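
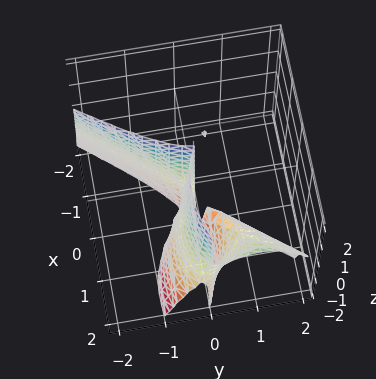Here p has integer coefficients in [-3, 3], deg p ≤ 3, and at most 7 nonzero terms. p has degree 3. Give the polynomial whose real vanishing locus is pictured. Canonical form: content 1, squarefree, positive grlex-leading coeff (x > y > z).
x^3 + 3*x*y^2 - 2*x*y*z - 3*y^3 - 2*x^2

deg p = 3.
Against the integer gridlines: it crosses the y-axis at the gridline y = 0; the x-axis gridline crossings are at x ∈ {0, 2}.
These observations pin down the coefficients.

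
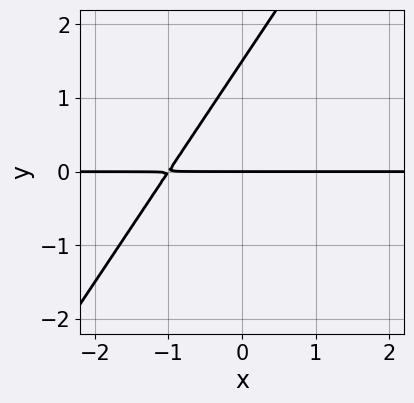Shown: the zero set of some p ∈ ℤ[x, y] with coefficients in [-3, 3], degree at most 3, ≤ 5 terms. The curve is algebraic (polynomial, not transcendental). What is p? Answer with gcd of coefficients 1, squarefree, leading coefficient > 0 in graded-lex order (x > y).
3*x*y - 2*y^2 + 3*y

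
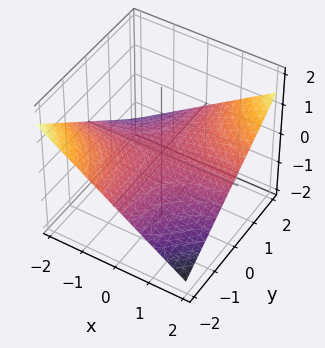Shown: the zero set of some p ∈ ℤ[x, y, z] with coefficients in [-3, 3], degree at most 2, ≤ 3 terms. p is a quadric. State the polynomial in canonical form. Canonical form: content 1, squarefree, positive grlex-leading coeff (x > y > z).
x*y - 3*z

(a) The degree is 2 — a saddle surface; a quadric.
(b) From the visible intercepts: it crosses the z-axis at the gridline z = 0; every point of the x-axis in the box is on the surface; the visible y-axis segment lies entirely on the surface.
(c) Matching integer coefficients to the picture gives p.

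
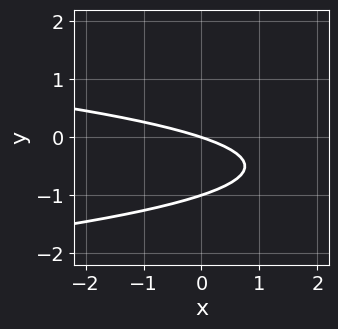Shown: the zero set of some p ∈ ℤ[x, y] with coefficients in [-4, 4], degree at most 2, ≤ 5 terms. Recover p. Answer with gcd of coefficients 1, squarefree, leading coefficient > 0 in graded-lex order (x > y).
(a) deg p = 2. The shape is more complex than any degree-1 curve.
(b) From the axis intercepts and sections: among the integer gridlines, it crosses the y-axis at y ∈ {-1, 0}; it crosses the x-axis at the gridline x = 0.
(c) Together with the visible shape, these determine p as stated.

3*y^2 + x + 3*y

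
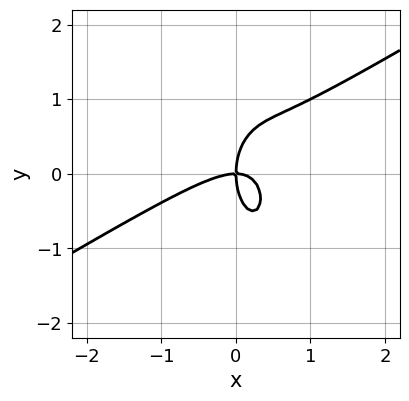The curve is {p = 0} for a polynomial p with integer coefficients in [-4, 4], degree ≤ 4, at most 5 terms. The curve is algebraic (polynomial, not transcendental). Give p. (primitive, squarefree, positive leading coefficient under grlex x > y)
2*x^3 - 3*x^2*y - y^3 + 2*x*y

Degree: no degree-2 curve has this shape, so deg p = 3.
From the axis intercepts and sections: it meets the y-axis at y = 0 (among the integer gridlines); one x-axis crossing is at x = 0.
Assembling these constraints gives the stated polynomial.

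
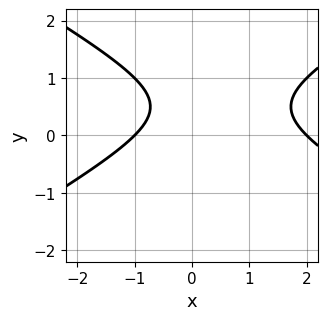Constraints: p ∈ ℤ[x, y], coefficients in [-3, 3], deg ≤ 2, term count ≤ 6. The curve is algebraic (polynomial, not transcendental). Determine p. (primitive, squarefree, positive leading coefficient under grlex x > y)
x^2 - 3*y^2 - x + 3*y - 2

1. The degree is 2 — the shape is more complex than any degree-1 curve.
2. From the axis intercepts and sections: no y-intercept at any integer in the box; among the integer gridlines, it crosses the x-axis at x ∈ {-1, 2}.
3. The integer polynomial consistent with all of this is the stated p.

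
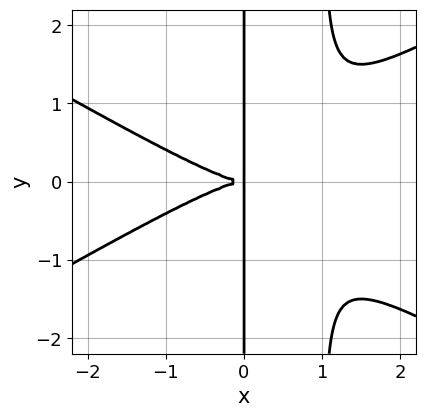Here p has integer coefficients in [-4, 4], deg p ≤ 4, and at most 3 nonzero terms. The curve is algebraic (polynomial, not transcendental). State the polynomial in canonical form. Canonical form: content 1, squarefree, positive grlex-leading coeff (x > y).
x^4 - 3*x^2*y^2 + 3*x*y^2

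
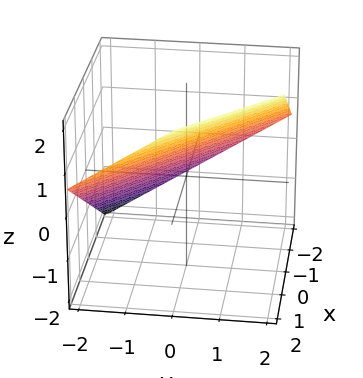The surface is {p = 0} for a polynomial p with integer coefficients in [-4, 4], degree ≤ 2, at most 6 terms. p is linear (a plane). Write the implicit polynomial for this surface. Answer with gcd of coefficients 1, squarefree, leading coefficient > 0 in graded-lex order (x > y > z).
deg p = 1. Every cross-section is a straight line — this is a plane.
Against the integer gridlines: one x-axis crossing is at x = -1; it meets the y-axis at y = -1 (among the integer gridlines).
Solving for integer coefficients yields p as stated.

2*x + 2*y - 3*z + 2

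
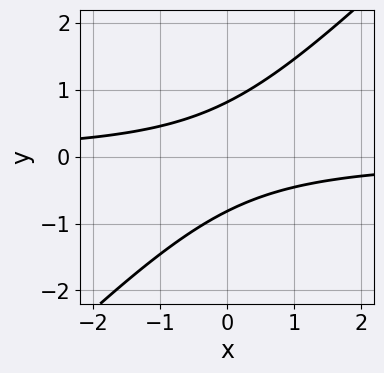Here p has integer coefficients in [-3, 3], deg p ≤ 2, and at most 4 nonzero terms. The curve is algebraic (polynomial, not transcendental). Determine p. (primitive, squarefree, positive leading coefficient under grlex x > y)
3*x*y - 3*y^2 + 2

Degree: no degree-1 curve has this shape, so deg p = 2.
Checking where it meets the axes: the curve avoids every integer x-axis point in the box.
Solving for integer coefficients yields p as stated.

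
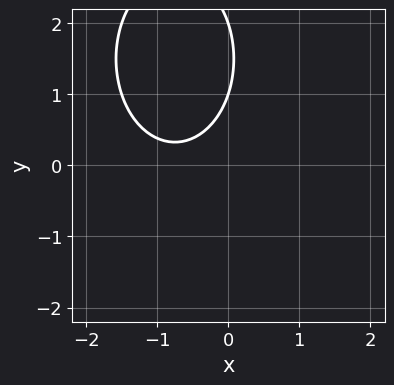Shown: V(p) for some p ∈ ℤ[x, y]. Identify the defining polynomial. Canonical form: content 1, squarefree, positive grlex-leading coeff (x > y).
1. Degree: the shape is more complex than any degree-1 curve, so deg p = 2.
2. Observable constraints: among the integer gridlines, it crosses the y-axis at y ∈ {1, 2}; it misses every integer gridline on the x-axis.
3. Fitting integer coefficients to these (and the overall shape) gives p.

2*x^2 + y^2 + 3*x - 3*y + 2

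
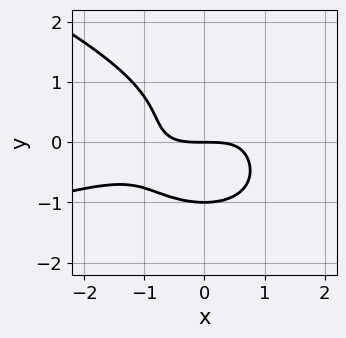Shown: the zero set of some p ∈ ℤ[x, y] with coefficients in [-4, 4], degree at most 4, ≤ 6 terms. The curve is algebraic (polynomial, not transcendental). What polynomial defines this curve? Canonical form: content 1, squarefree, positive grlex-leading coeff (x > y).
3*y^4 + x^3 - 3*x^2*y + 3*y

(a) The degree is 4 — no degree-3 curve has this shape.
(b) Reading off the gridlines: among the integer gridlines, it crosses the y-axis at y ∈ {-1, 0}; it crosses the x-axis at the gridline x = 0.
(c) Matching integer coefficients to the picture gives p.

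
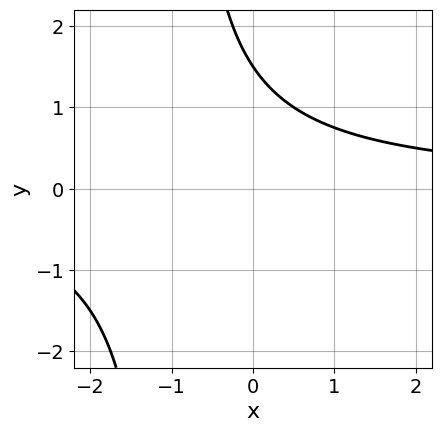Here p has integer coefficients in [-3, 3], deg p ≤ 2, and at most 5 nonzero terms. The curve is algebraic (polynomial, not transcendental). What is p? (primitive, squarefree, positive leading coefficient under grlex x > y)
2*x*y + 2*y - 3

1. deg p = 2. A generic line meets the curve in up to 2 points.
2. Checking where it meets the axes: the curve avoids every integer x-axis point in the box.
3. Together with the visible shape, these determine p as stated.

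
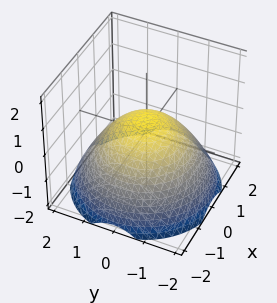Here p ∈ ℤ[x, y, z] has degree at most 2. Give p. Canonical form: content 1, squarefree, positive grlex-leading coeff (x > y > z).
x^2 + y^2 + 2*z - 1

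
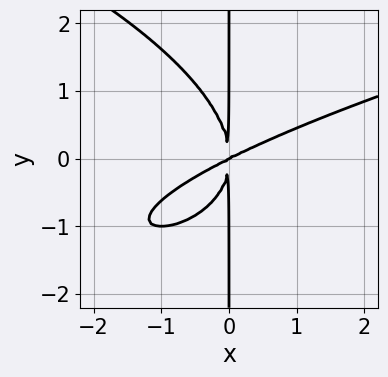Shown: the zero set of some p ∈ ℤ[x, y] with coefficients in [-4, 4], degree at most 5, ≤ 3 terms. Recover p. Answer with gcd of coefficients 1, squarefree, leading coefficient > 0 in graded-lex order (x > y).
x*y^3 - x^3 + 2*x^2*y

First, degree: no degree-3 curve has this shape, so deg p = 4.
Next, observable constraints: it meets the x-axis at x = 0 (among the integer gridlines); the visible y-axis segment lies entirely on the curve.
Finally, putting this together gives p.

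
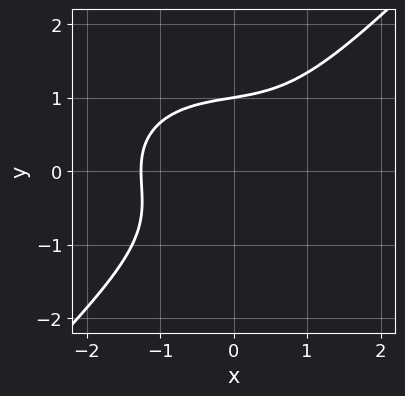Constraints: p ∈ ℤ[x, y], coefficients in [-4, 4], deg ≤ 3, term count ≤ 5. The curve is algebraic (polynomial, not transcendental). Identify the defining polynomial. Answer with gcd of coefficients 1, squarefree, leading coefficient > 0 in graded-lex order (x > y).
x^3 + x*y^2 - 2*y^3 + 2

First, the degree is 3 — no degree-2 curve has this shape.
Then, from the axis intercepts and sections: it crosses the y-axis at the gridline y = 1.
Finally, together with the visible shape, these determine p as stated.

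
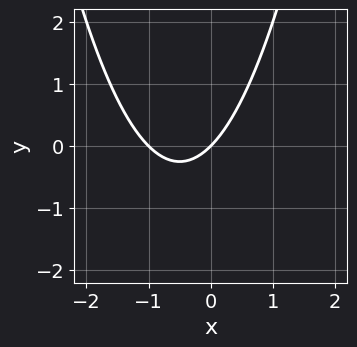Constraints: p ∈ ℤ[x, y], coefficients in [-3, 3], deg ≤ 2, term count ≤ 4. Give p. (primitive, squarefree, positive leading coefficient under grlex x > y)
First, degree: a generic line meets the curve in up to 2 points, so deg p = 2.
Next, against the integer gridlines: among the integer gridlines, it crosses the x-axis at x ∈ {-1, 0}; one y-axis crossing is at y = 0.
Finally, matching integer coefficients to the picture gives p.

x^2 + x - y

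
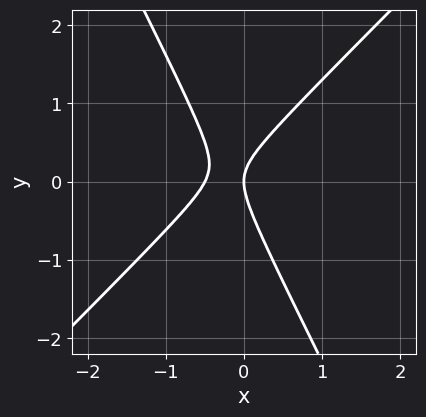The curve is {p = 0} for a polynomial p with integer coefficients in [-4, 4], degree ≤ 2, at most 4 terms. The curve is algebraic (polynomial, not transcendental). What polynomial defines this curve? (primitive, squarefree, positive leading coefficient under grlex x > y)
(a) Degree: no degree-1 curve has this shape, so deg p = 2.
(b) From the axis intercepts and sections: it meets the x-axis at x = 0 (among the integer gridlines); it meets the y-axis at y = 0 (among the integer gridlines).
(c) Putting this together gives p.

2*x^2 - x*y - y^2 + x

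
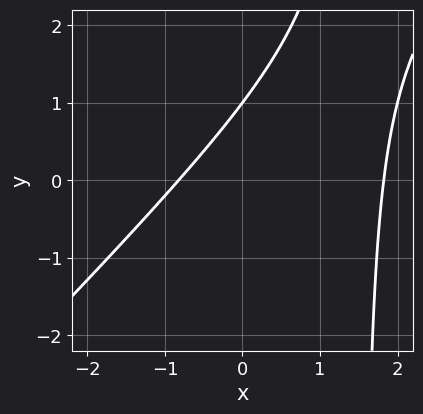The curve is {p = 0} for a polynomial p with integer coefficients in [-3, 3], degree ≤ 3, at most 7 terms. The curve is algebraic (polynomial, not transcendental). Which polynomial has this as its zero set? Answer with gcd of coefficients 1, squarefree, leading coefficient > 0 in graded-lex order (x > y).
1. Degree: the shape is more complex than any degree-1 curve, so deg p = 2.
2. From the axis intercepts and sections: one y-axis crossing is at y = 1.
3. Matching integer coefficients to the picture gives p.

2*x^2 - 2*x*y - 2*x + 3*y - 3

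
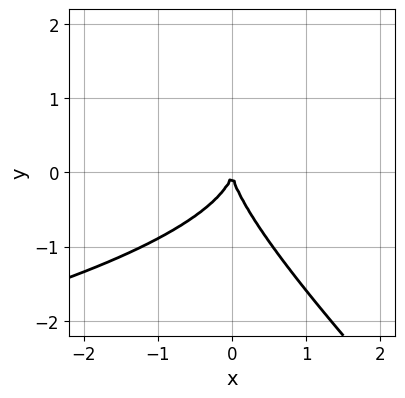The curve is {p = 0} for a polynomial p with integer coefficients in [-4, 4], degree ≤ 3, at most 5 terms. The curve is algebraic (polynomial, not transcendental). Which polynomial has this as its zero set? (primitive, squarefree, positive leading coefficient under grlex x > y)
2*x*y^2 + 2*y^3 + 3*x^2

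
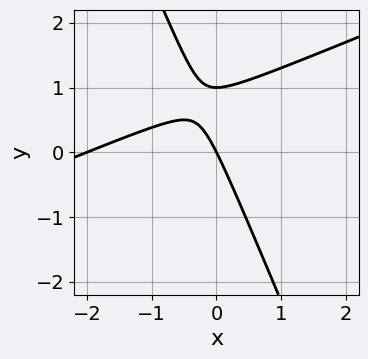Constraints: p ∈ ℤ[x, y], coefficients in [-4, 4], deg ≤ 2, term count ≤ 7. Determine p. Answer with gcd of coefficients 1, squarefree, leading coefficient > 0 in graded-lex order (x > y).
The degree is 2 — the shape is more complex than any degree-1 curve.
From the axis intercepts and sections: the y-axis gridline crossings are at y ∈ {0, 1}; among the integer gridlines, it crosses the x-axis at x ∈ {-2, 0}.
The integer polynomial consistent with all of this is the stated p.

x^2 - 2*x*y - y^2 + 2*x + y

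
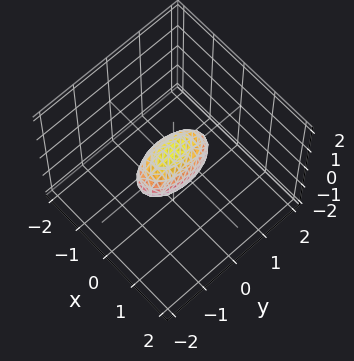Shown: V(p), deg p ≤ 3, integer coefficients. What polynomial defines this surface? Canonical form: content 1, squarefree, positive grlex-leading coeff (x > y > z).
Degree: bounded and convex; a quadric, so deg p = 2.
Symmetries: it's symmetric under x → −x, forcing even powers of x; mirror symmetry y ↦ −y ⇒ only even powers of y; the z ↦ −z reflection is a symmetry, so z appears only in even powers.
From the visible intercepts: among the integer gridlines, it crosses the y-axis at y ∈ {-1, 1}.
Assembling these constraints gives the stated polynomial.

3*x^2 + y^2 + 2*z^2 - 1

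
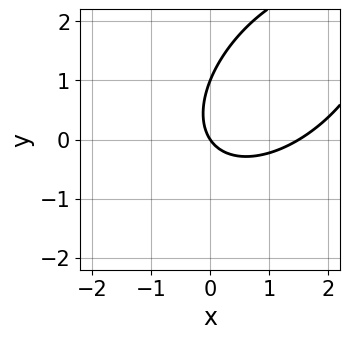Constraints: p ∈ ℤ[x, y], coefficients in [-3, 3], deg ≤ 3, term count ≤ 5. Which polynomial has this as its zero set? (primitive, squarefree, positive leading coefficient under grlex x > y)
(a) Degree: the shape is more complex than any degree-1 curve, so deg p = 2.
(b) Reading off the gridlines: the y-axis gridline crossings are at y ∈ {0, 1}; one x-axis crossing is at x = 0.
(c) These observations pin down the coefficients.

2*x^2 - 2*x*y + 2*y^2 - 3*x - 2*y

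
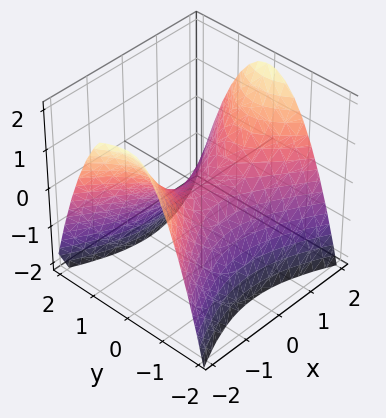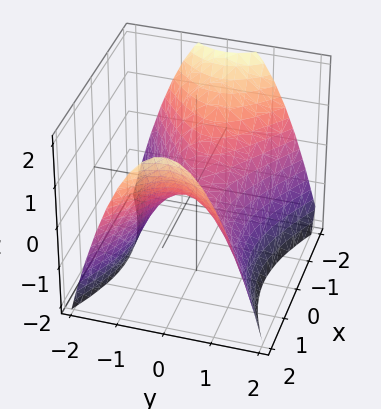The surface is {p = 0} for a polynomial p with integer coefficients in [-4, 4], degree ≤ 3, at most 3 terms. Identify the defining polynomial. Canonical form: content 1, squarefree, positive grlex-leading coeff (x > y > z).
x^2 - 2*y^2 - 2*z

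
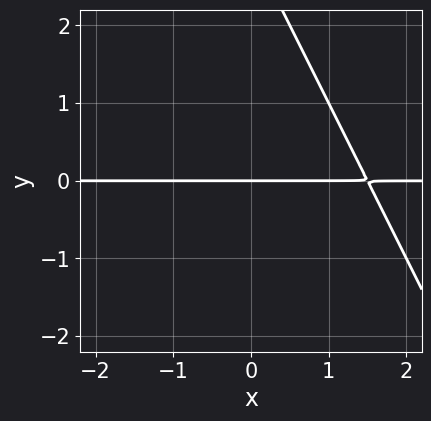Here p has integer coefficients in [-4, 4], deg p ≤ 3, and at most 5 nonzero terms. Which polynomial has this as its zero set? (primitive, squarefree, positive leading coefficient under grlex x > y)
2*x*y + y^2 - 3*y

deg p = 2. The shape is more complex than any degree-1 curve.
From the visible intercepts: one y-axis crossing is at y = 0; the visible x-axis segment lies entirely on the curve.
Putting this together gives p.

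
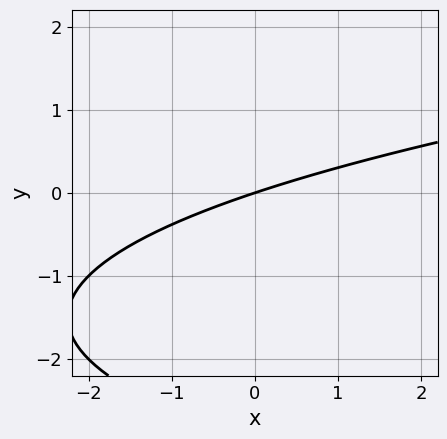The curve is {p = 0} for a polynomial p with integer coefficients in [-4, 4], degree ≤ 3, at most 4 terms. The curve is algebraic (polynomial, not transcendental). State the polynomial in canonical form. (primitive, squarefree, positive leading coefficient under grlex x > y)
First, deg p = 2. A generic line meets the curve in up to 2 points.
Next, against the integer gridlines: one x-axis crossing is at x = 0; one y-axis crossing is at y = 0.
Finally, matching integer coefficients to the picture gives p.

y^2 - x + 3*y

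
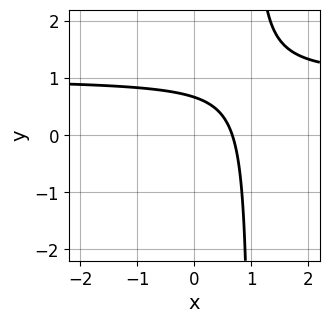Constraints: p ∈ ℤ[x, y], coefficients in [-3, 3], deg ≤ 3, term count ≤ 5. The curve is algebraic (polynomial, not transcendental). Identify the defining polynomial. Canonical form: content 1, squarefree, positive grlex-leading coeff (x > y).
3*x*y - 3*x - 3*y + 2

First, deg p = 2.
Finally, the integer polynomial consistent with all of this is the stated p.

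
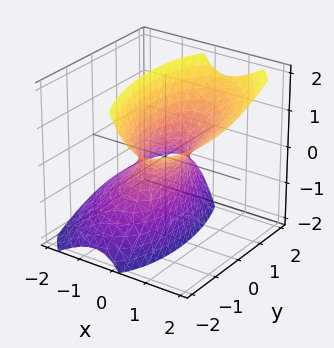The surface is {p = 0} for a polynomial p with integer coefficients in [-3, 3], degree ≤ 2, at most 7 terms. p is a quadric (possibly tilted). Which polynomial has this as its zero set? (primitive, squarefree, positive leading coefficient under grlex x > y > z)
3*x^2 + x*y - 3*x*z + y^2 - z^2 - 1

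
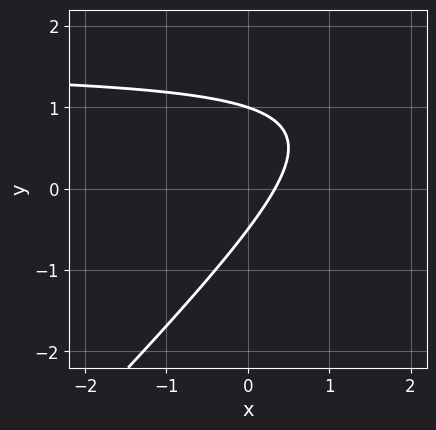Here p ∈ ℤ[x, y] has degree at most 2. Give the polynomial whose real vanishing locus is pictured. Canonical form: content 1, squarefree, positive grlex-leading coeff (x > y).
First, the degree is 2 — a generic line meets the curve in up to 2 points.
Then, from the axis intercepts and sections: it crosses the y-axis at the gridline y = 1.
Finally, the integer polynomial consistent with all of this is the stated p.

2*x*y - 2*y^2 - 3*x + y + 1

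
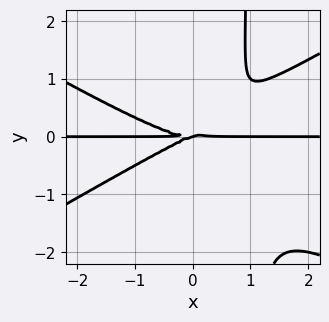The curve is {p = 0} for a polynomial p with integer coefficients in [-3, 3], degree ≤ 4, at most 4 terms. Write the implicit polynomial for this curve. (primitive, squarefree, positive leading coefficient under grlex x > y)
1. Degree: no degree-3 curve has this shape, so deg p = 4.
2. From the visible intercepts: the visible x-axis segment lies entirely on the curve; it crosses the y-axis at the gridline y = 0.
3. These observations pin down the coefficients.

x^3*y - 3*x*y^3 - x*y^2 + 3*y^3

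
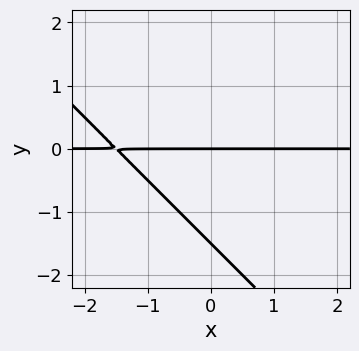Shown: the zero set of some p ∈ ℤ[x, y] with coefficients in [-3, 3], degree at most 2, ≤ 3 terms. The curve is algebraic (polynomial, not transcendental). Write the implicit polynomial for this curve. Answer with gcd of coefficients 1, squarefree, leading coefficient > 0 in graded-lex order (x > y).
2*x*y + 2*y^2 + 3*y

1. Degree: the shape is more complex than any degree-1 curve, so deg p = 2.
2. Reading off the gridlines: every point of the x-axis in the box is on the curve; it crosses the y-axis at the gridline y = 0.
3. Fitting integer coefficients to these (and the overall shape) gives p.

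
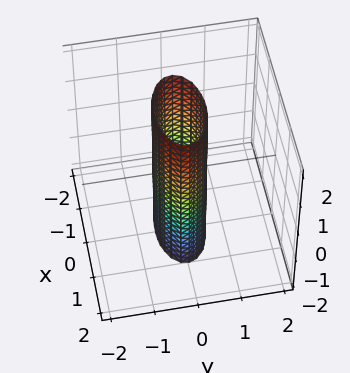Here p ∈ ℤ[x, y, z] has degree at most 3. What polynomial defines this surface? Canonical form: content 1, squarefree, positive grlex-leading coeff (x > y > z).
The degree is 2 — constant cross-section along one axis; a quadric.
Symmetries: it's symmetric under y → −y, forcing even powers of y; the z ↦ −z reflection is a symmetry, so z appears only in even powers; it's symmetric under x → −x, forcing even powers of x.
Against the integer gridlines: the x-axis gridline crossings are at x ∈ {-1, 1}; no z-intercept at any integer in the box.
Solving for integer coefficients yields p as stated.

x^2 + 3*y^2 - 1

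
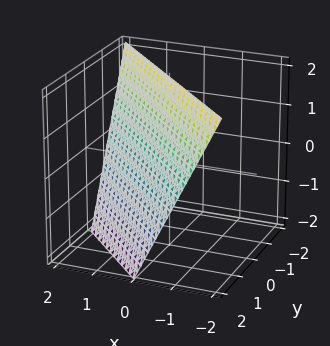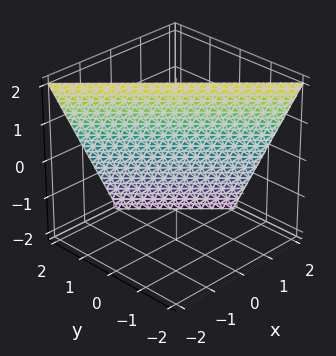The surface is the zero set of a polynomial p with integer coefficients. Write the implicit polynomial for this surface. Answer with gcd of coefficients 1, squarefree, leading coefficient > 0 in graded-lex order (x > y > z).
deg p = 1. The surface is flat (a plane).
Against the integer gridlines: one z-axis crossing is at z = 2; one x-axis crossing is at x = 1.
Putting this together gives p. Check: (0, 1, 0) on the y-axis lies on the surface, and p(0, 1, 0) = 0. ✓

2*x + 2*y + z - 2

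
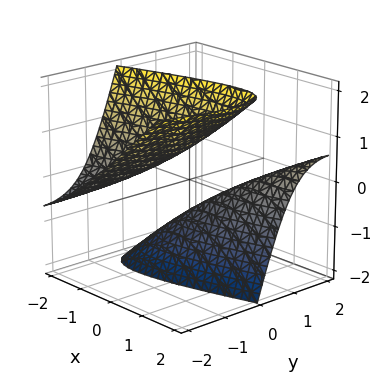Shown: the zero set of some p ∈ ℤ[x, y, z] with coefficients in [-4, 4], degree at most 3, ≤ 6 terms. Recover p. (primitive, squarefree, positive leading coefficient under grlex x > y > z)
x^2 - 3*x*y + y^2 + 3*y*z - z^2 + 1

1. There are 2 components. Treating them together as one polynomial.
2. The degree is 2 — a generic line meets the surface in up to 2 points.
3. From the visible intercepts: it misses every integer gridline on the x-axis; among the integer gridlines, it crosses the z-axis at z ∈ {-1, 1}.
4. Solving for integer coefficients yields p as stated.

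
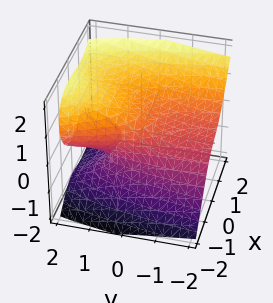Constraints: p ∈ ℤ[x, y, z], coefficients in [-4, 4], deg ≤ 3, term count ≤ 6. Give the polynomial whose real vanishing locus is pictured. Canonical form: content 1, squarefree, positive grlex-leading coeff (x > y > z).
1. Degree: no degree-2 surface has this shape, so deg p = 3.
2. Against the integer gridlines: it misses every integer gridline on the y-axis.
3. Fitting integer coefficients to these (and the overall shape) gives p.

2*x^3 - 2*z^3 - x*y + 3*y*z + 1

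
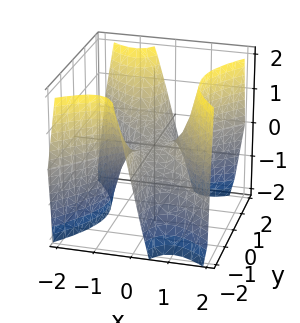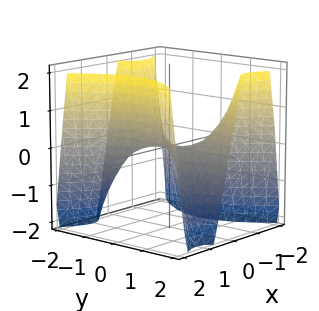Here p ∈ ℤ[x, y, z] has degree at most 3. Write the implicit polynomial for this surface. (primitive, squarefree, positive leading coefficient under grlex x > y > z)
x^3 - x*y^2 - z

First, the degree is 3 — no degree-2 surface has this shape.
Next, observable constraints: every point of the y-axis in the box is on the surface; one x-axis crossing is at x = 0; one z-axis crossing is at z = 0.
Finally, matching integer coefficients to the picture gives p.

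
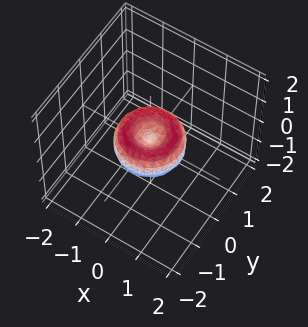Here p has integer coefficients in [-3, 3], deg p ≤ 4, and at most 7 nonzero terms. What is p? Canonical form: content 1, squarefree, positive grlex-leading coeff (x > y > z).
x^4 + 2*x^2*y^2 + y^4 - x^2 - y^2 + z^2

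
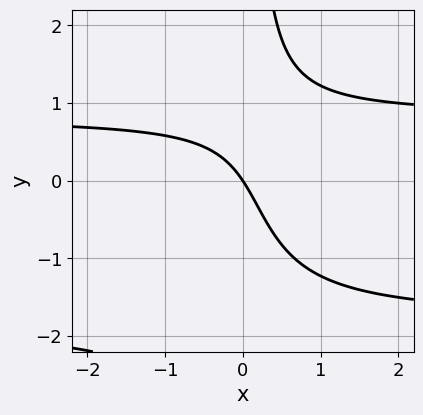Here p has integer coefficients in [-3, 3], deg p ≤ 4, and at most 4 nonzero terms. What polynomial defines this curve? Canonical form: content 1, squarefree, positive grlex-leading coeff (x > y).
2*x*y^2 + 2*x*y - 3*x - 2*y

First, the degree is 3 — no degree-2 curve has this shape.
Then, from the visible intercepts: one y-axis crossing is at y = 0; it crosses the x-axis at the gridline x = 0.
Finally, putting this together gives p.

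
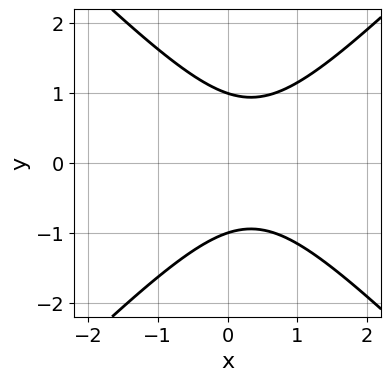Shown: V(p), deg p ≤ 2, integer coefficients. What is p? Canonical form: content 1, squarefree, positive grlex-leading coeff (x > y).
The degree is 2 — no degree-1 curve has this shape.
Symmetries: mirror symmetry y ↦ −y ⇒ only even powers of y.
Observable constraints: the y-axis gridline crossings are at y ∈ {-1, 1}; no x-intercept at any integer in the box.
These observations pin down the coefficients.

3*x^2 - 3*y^2 - 2*x + 3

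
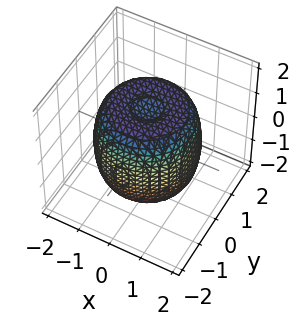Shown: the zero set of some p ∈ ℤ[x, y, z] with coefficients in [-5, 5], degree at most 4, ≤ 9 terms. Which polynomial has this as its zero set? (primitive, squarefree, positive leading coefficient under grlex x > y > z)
2*x^4 + 4*x^2*y^2 + 2*y^4 - 3*x^2 - 3*y^2 + 2*z^2 - 3

1. deg p = 4.
2. By symmetry, the surface is invariant under rotation about z: p = q(x² + y², z).
3. From the axis intercepts and sections: a circular section at z = -1 has radius between 1 and 2.
4. Matching integer coefficients to the picture gives p.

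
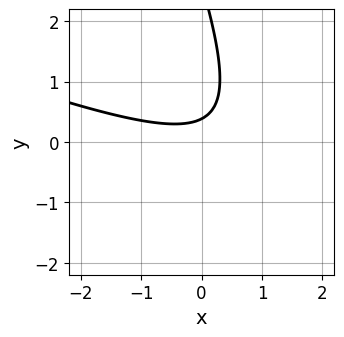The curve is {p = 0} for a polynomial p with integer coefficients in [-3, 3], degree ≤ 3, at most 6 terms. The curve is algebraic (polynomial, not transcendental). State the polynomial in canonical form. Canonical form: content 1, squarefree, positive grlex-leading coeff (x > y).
The degree is 2 — the shape is more complex than any degree-1 curve.
Reading off the gridlines: the curve avoids every integer x-axis point in the box.
Together with the visible shape, these determine p as stated.

x^2 + 3*x*y + y^2 - 3*y + 1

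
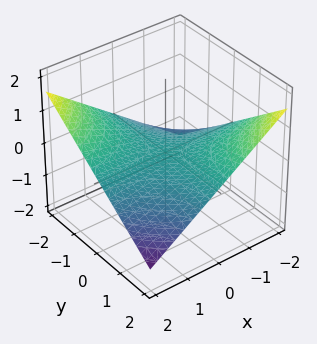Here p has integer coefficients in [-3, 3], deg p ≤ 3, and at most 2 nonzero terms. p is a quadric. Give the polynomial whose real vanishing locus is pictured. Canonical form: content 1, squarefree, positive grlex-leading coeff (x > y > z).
1. Degree: a saddle surface; a quadric, so deg p = 2.
2. From the axis intercepts and sections: every point of the x-axis in the box is on the surface; every point of the y-axis in the box is on the surface.
3. Solving for integer coefficients yields p as stated.

x*y + 3*z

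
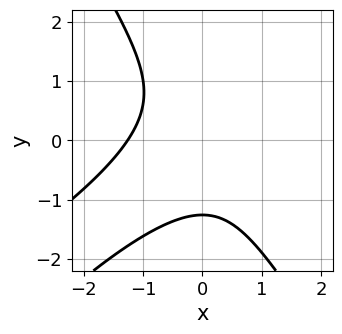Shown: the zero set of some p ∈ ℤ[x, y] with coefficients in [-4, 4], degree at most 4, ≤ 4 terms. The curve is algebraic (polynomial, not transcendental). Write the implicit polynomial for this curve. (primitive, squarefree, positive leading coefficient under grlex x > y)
x^3 - 2*x^2*y + y^3 + 2

(a) deg p = 3. No degree-2 curve has this shape.
(b) Solving for integer coefficients yields p as stated.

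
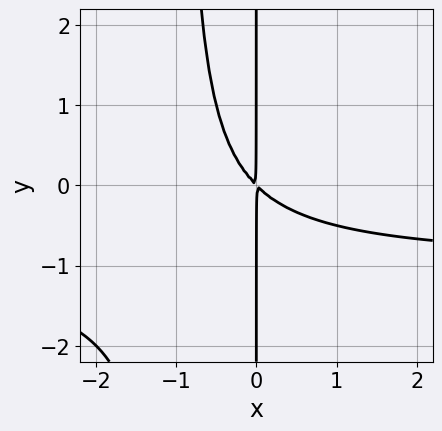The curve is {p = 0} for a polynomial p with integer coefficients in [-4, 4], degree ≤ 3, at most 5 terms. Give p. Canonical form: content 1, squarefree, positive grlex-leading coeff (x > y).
First, the degree is 3 — a generic line meets the curve in up to 3 points.
Next, from the axis intercepts and sections: the visible y-axis segment lies entirely on the curve.
Finally, solving for integer coefficients yields p as stated.

x^2*y + x^2 + x*y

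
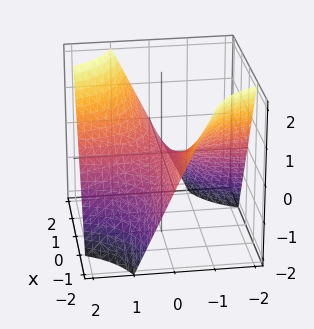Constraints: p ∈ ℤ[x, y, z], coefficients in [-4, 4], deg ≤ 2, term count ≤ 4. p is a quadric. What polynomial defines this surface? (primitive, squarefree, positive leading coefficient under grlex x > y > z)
x*y - z

(a) Degree: a saddle surface; a quadric, so deg p = 2.
(b) Checking where it meets the axes: every point of the x-axis in the box is on the surface; it meets the z-axis at z = 0 (among the integer gridlines); every point of the y-axis in the box is on the surface.
(c) Matching integer coefficients to the picture gives p.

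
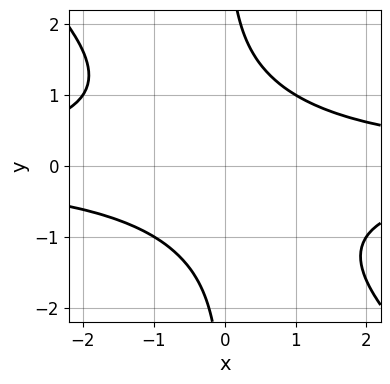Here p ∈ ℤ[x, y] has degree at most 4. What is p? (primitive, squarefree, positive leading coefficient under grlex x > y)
x^2*y^2 + x*y^3 - 2

(a) deg p = 4. No degree-3 curve has this shape.
(b) Observable constraints: it misses every integer gridline on the x-axis; no y-intercept at any integer in the box.
(c) Fitting integer coefficients to these (and the overall shape) gives p.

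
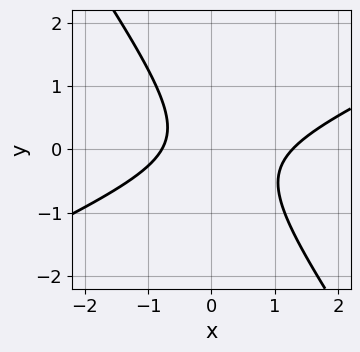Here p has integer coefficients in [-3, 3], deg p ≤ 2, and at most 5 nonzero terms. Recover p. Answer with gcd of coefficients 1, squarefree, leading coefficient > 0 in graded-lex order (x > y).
(a) Degree: the shape is more complex than any degree-1 curve, so deg p = 2.
(b) Against the integer gridlines: it misses every integer gridline on the y-axis.
(c) Assembling these constraints gives the stated polynomial.

2*x^2 - 3*x*y - 3*y^2 - x - 2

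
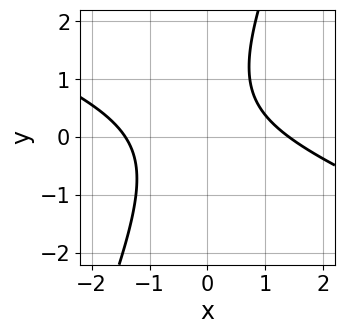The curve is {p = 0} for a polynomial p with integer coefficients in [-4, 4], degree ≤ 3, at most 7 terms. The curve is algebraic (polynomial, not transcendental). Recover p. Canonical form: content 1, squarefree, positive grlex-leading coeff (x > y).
(a) deg p = 2. No degree-1 curve has this shape.
(b) From the axis intercepts and sections: the curve avoids every integer y-axis point in the box.
(c) Together with the visible shape, these determine p as stated.

x^2 + 2*x*y - y^2 + y - 2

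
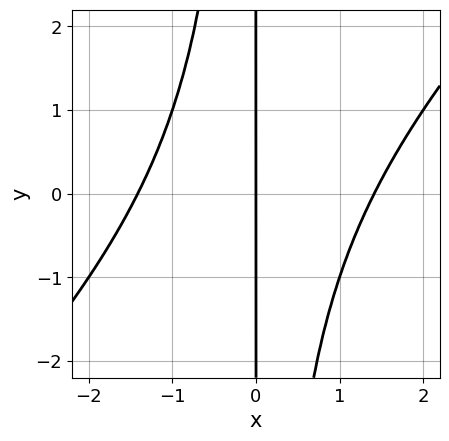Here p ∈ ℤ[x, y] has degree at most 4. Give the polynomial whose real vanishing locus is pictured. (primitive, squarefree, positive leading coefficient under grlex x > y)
x^3 - x^2*y - 2*x

1. The degree is 3 — no degree-2 curve has this shape.
2. Reading off the gridlines: one x-axis crossing is at x = 0; every point of the y-axis in the box is on the curve.
3. These observations pin down the coefficients.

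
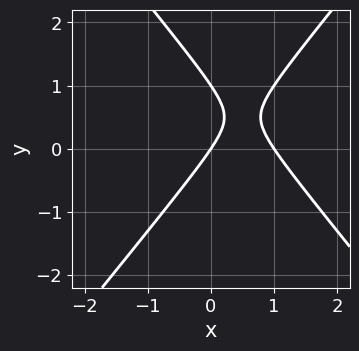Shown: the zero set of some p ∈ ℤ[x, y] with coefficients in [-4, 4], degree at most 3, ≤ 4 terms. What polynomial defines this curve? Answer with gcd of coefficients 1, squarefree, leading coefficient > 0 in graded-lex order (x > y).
deg p = 2. The shape is more complex than any degree-1 curve.
Checking where it meets the axes: among the integer gridlines, it crosses the y-axis at y ∈ {0, 1}; among the integer gridlines, it crosses the x-axis at x ∈ {0, 1}.
Solving for integer coefficients yields p as stated.

3*x^2 - 2*y^2 - 3*x + 2*y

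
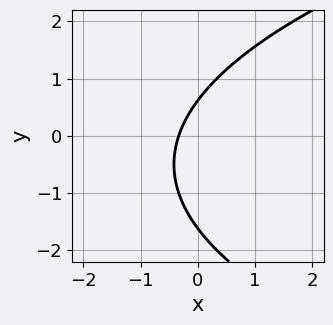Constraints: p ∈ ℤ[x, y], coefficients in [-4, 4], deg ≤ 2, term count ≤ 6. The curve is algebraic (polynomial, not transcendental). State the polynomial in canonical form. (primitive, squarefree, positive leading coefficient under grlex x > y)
1. deg p = 2. No degree-1 curve has this shape.
2. Solving for integer coefficients yields p as stated.

y^2 - 3*x + y - 1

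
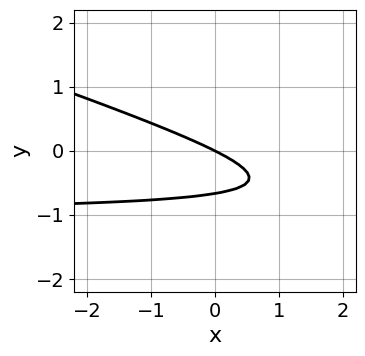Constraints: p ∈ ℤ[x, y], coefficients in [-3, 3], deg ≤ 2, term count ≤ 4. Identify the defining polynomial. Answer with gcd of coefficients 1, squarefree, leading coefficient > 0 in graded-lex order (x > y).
x*y + 3*y^2 + x + 2*y

Degree: the shape is more complex than any degree-1 curve, so deg p = 2.
From the axis intercepts and sections: it meets the y-axis at y = 0 (among the integer gridlines); one x-axis crossing is at x = 0.
Fitting integer coefficients to these (and the overall shape) gives p.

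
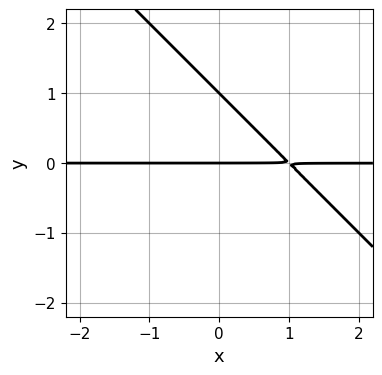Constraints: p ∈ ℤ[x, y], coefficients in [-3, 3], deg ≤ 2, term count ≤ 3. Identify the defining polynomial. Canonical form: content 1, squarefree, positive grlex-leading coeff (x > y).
1. deg p = 2.
2. Reading off the gridlines: every point of the x-axis in the box is on the curve; the y-axis gridline crossings are at y ∈ {0, 1}.
3. The integer polynomial consistent with all of this is the stated p.

x*y + y^2 - y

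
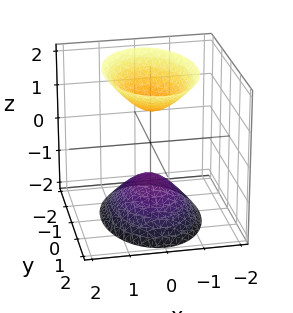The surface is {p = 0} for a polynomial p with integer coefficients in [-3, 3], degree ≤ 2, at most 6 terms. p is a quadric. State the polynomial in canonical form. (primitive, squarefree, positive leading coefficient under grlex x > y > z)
2*x^2 + y^2 - z^2 + 1

The picture has 2 separate pieces.
The degree is 2 — two sheets facing apart; a quadric.
Symmetries: the x ↦ −x reflection is a symmetry, so x appears only in even powers; mirror symmetry z ↦ −z ⇒ only even powers of z; the y ↦ −y reflection is a symmetry, so y appears only in even powers.
Reading off the gridlines: no y-intercept at any integer in the box; among the integer gridlines, it crosses the z-axis at z ∈ {-1, 1}; the surface avoids every integer x-axis point in the box.
Fitting integer coefficients to these (and the overall shape) gives p.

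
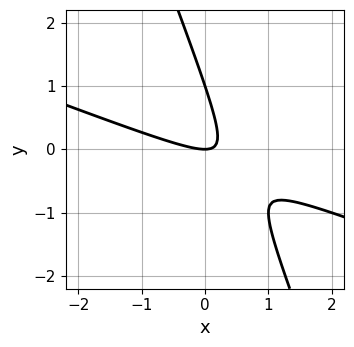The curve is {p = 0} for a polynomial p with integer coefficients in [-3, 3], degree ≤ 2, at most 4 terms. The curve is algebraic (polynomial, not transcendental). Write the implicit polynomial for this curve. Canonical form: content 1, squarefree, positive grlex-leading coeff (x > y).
x^2 + 3*x*y + y^2 - y

First, the degree is 2 — a generic line meets the curve in up to 2 points.
Next, from the visible intercepts: among the integer gridlines, it crosses the y-axis at y ∈ {0, 1}; it meets the x-axis at x = 0 (among the integer gridlines).
Finally, solving for integer coefficients yields p as stated.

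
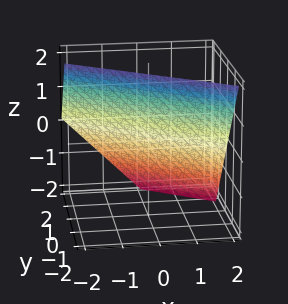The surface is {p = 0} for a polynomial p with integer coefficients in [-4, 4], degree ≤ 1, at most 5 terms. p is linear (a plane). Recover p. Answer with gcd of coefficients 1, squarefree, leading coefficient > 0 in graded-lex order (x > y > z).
2*x + 3*y + 2*z - 2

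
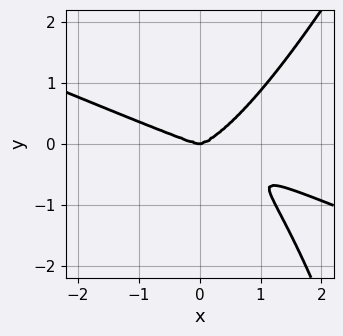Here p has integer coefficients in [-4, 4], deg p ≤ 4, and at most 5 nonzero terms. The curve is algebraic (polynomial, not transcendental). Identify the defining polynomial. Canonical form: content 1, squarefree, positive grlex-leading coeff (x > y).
x^4 + 2*x^3*y - x^2*y^2 - 3*y^3

1. deg p = 4.
2. Checking where it meets the axes: one x-axis crossing is at x = 0; one y-axis crossing is at y = 0.
3. Matching integer coefficients to the picture gives p.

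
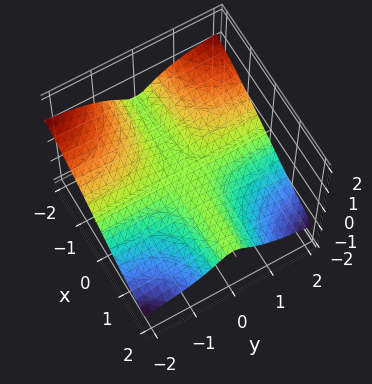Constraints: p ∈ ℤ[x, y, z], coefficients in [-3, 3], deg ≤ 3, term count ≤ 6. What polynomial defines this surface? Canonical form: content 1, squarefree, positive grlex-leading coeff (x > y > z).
2*x*y^2 + 3*y^2*z + 3*z^3 + 2*z

Degree: no degree-2 surface has this shape, so deg p = 3.
Checking where it meets the axes: the visible x-axis segment lies entirely on the surface; it meets the z-axis at z = 0 (among the integer gridlines); the visible y-axis segment lies entirely on the surface.
Matching integer coefficients to the picture gives p.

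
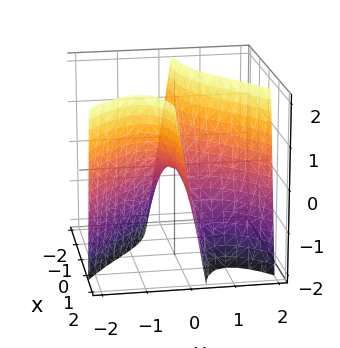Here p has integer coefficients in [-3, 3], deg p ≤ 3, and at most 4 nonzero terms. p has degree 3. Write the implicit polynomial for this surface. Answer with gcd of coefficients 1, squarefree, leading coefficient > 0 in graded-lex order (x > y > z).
First, deg p = 3. The shape is more complex than any degree-2 surface.
Then, reading off the gridlines: it meets the y-axis at y = 0 (among the integer gridlines); it meets the z-axis at z = 0 (among the integer gridlines); every point of the x-axis in the box is on the surface.
Finally, fitting integer coefficients to these (and the overall shape) gives p.

y^3 - 3*x*y - z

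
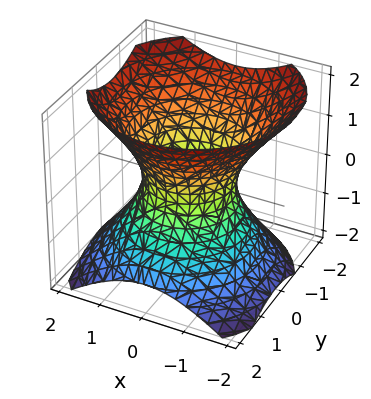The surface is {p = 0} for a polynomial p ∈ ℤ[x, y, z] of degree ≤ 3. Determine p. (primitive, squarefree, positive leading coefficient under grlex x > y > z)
3*x^2 + 3*y^2 + y*z - 3*z^2 - 3

First, the degree is 2 — a generic line meets the surface in up to 2 points.
Next, checking where it meets the axes: it misses every integer gridline on the z-axis; the y-axis gridline crossings are at y ∈ {-1, 1}; the x-axis gridline crossings are at x ∈ {-1, 1}.
Finally, matching integer coefficients to the picture gives p.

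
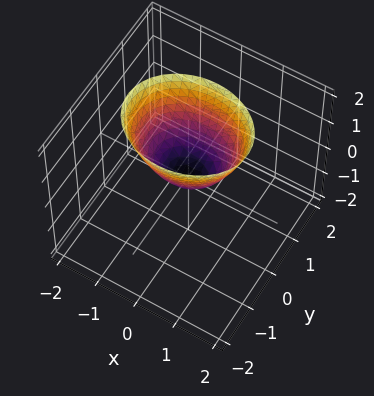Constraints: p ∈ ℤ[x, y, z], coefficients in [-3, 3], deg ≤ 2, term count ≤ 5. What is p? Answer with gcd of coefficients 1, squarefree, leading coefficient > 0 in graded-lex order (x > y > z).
2*x^2 + 3*y^2 - 2*z

1. Degree: a single bowl opening along one axis; a quadric, so deg p = 2.
2. Symmetries: it's symmetric under x → −x, forcing even powers of x; mirror symmetry y ↦ −y ⇒ only even powers of y.
3. Checking where it meets the axes: it meets the z-axis at z = 0 (among the integer gridlines); it crosses the y-axis at the gridline y = 0; it crosses the x-axis at the gridline x = 0.
4. These observations pin down the coefficients.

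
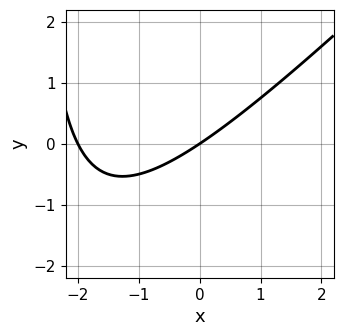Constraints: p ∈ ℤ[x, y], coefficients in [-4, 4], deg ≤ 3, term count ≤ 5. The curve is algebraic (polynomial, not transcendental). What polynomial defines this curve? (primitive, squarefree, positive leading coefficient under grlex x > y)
1. deg p = 2. No degree-1 curve has this shape.
2. Observable constraints: it meets the y-axis at y = 0 (among the integer gridlines); the x-axis gridline crossings are at x ∈ {-2, 0}.
3. Matching integer coefficients to the picture gives p.

x^2 - x*y + 2*x - 3*y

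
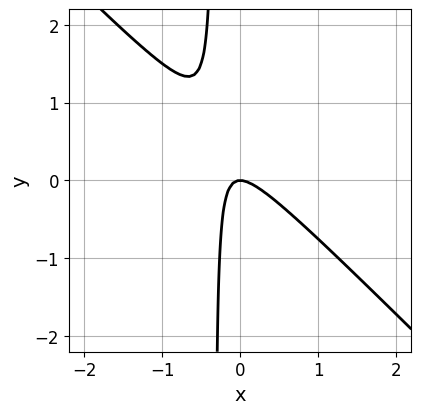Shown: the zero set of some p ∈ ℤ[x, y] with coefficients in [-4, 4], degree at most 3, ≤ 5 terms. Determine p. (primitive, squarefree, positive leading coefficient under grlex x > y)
3*x^2 + 3*x*y + y

First, degree: no degree-1 curve has this shape, so deg p = 2.
Then, against the integer gridlines: it meets the x-axis at x = 0 (among the integer gridlines); it meets the y-axis at y = 0 (among the integer gridlines).
Finally, matching integer coefficients to the picture gives p.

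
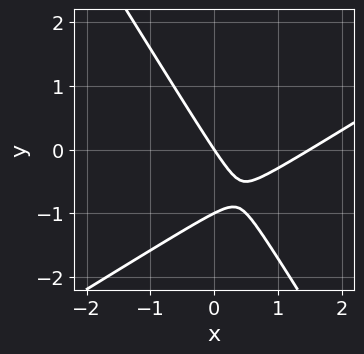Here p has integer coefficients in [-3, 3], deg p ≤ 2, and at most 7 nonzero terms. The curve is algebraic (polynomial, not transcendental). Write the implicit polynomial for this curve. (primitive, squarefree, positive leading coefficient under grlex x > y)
2*x^2 - 2*x*y - 2*y^2 - 3*x - 2*y

(a) The degree is 2 — no degree-1 curve has this shape.
(b) From the axis intercepts and sections: the y-axis gridline crossings are at y ∈ {-1, 0}; it meets the x-axis at x = 0 (among the integer gridlines).
(c) Solving for integer coefficients yields p as stated.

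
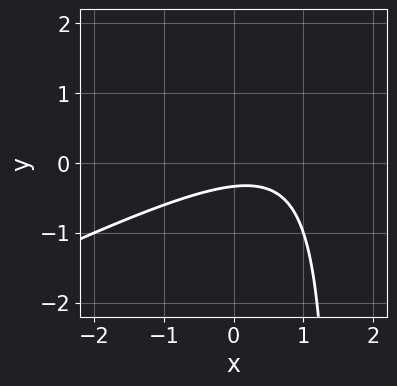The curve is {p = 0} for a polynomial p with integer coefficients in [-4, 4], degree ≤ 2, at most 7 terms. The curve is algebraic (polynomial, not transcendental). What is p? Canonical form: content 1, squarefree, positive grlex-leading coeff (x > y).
First, the degree is 2 — the shape is more complex than any degree-1 curve.
Then, checking where it meets the axes: no x-intercept at any integer in the box.
Finally, these observations pin down the coefficients.

x^2 - 2*x*y - x + 3*y + 1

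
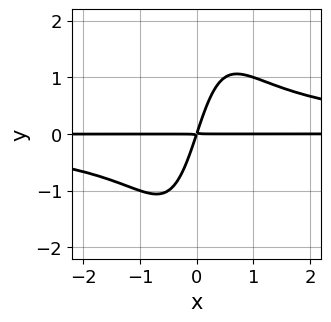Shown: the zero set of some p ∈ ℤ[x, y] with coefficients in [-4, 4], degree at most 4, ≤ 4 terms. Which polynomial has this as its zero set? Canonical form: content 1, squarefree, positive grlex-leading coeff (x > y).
First, degree: no degree-3 curve has this shape, so deg p = 4.
Then, from the axis intercepts and sections: the visible x-axis segment lies entirely on the curve.
Finally, fitting integer coefficients to these (and the overall shape) gives p.

2*x^2*y^2 - 3*x*y + y^2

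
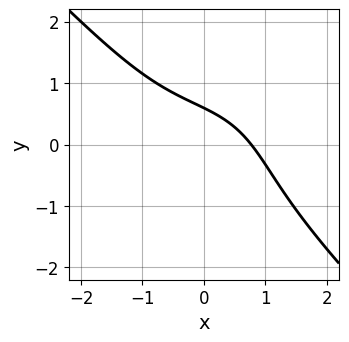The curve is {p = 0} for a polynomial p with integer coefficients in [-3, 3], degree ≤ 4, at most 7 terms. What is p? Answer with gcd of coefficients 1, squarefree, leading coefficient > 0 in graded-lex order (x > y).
x^3 + y^3 + 2*x + 3*y - 2

(a) Degree: the shape is more complex than any degree-2 curve, so deg p = 3.
(b) Putting this together gives p.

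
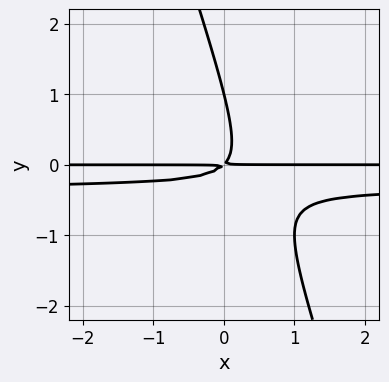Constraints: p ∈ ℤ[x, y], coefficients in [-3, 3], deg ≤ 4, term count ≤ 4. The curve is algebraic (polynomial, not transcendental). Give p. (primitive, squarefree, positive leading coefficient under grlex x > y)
1. deg p = 3.
2. Reading off the gridlines: it meets the y-axis at y = 1 (among the integer gridlines); every point of the x-axis in the box is on the curve.
3. Fitting integer coefficients to these (and the overall shape) gives p.

3*x*y^2 + y^3 + x*y - y^2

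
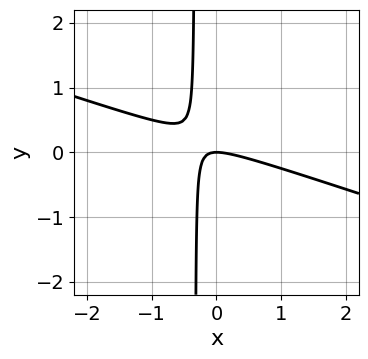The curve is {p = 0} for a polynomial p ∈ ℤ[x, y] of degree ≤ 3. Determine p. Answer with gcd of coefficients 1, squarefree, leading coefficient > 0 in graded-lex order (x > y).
x^2 + 3*x*y + y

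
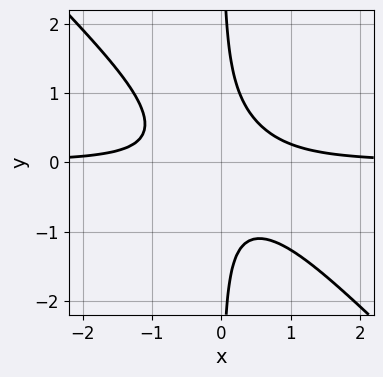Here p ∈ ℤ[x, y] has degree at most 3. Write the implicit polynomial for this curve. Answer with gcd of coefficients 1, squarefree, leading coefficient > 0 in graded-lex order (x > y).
3*x^2*y + 3*x*y^2 - 1

First, the degree is 3 — a generic line meets the curve in up to 3 points.
Next, checking where it meets the axes: it misses every integer gridline on the x-axis; no y-intercept at any integer in the box.
Finally, putting this together gives p.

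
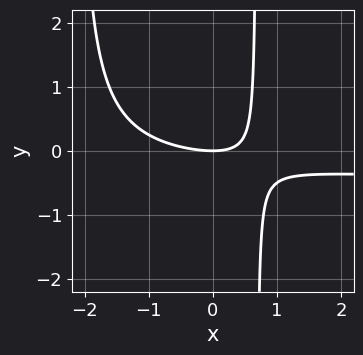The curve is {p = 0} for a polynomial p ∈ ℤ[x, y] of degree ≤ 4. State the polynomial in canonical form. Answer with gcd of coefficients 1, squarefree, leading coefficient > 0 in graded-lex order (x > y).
First, degree: the shape is more complex than any degree-2 curve, so deg p = 3.
Next, reading off the gridlines: it crosses the y-axis at the gridline y = 0; it crosses the x-axis at the gridline x = 0.
Finally, together with the visible shape, these determine p as stated.

2*x^2*y + x^2 + 3*x*y - 3*y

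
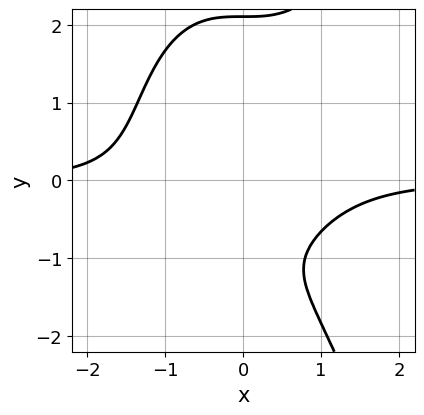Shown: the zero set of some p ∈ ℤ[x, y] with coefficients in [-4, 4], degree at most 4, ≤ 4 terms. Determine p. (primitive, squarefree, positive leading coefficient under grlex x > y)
2*x^3*y - y^3 + 3*y + 3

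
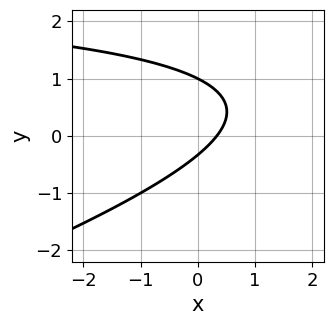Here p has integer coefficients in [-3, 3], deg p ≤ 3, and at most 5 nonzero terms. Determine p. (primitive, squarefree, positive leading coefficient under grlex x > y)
(a) The degree is 2 — the shape is more complex than any degree-1 curve.
(b) From the axis intercepts and sections: it meets the y-axis at y = 1 (among the integer gridlines).
(c) Solving for integer coefficients yields p as stated.

x*y - 3*y^2 - 3*x + 2*y + 1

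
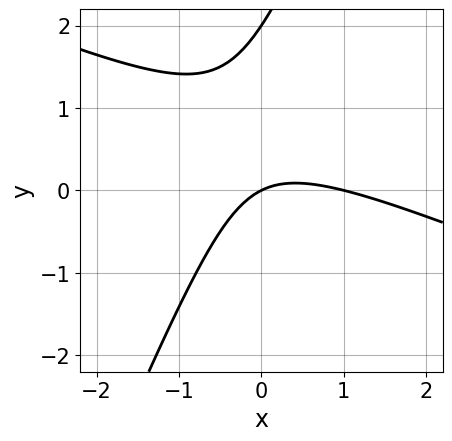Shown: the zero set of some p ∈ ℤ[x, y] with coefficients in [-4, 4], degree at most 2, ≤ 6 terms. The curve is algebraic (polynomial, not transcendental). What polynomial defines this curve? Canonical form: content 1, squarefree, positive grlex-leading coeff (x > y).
x^2 + 2*x*y - y^2 - x + 2*y

deg p = 2. A generic line meets the curve in up to 2 points.
From the axis intercepts and sections: the y-axis gridline crossings are at y ∈ {0, 2}; the x-axis gridline crossings are at x ∈ {0, 1}.
Solving for integer coefficients yields p as stated.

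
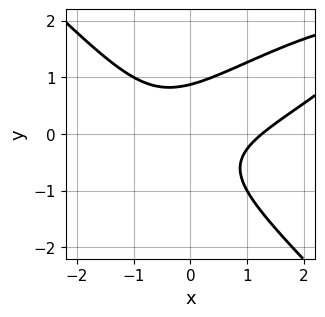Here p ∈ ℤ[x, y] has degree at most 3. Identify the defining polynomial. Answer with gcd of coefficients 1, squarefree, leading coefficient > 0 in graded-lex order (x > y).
First, degree: the shape is more complex than any degree-2 curve, so deg p = 3.
Finally, matching integer coefficients to the picture gives p.

x^3 - 2*x^2*y + 3*y^3 - 2*x*y - 2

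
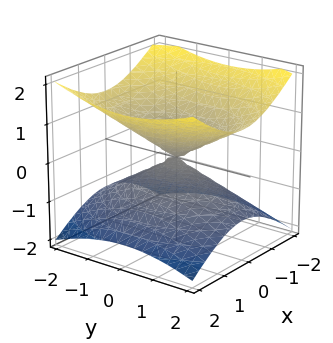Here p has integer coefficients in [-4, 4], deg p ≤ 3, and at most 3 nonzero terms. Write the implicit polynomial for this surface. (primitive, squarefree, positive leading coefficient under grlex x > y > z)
2*x^2 + y^2 - 3*z^2

The degree is 2 — two nappes meeting at a single point; a quadric.
Symmetries: it's symmetric under z → −z, forcing even powers of z; mirror symmetry x ↦ −x ⇒ only even powers of x; the y ↦ −y reflection is a symmetry, so y appears only in even powers.
Reading off the gridlines: it crosses the y-axis at the gridline y = 0; it crosses the x-axis at the gridline x = 0; it crosses the z-axis at the gridline z = 0.
Matching integer coefficients to the picture gives p.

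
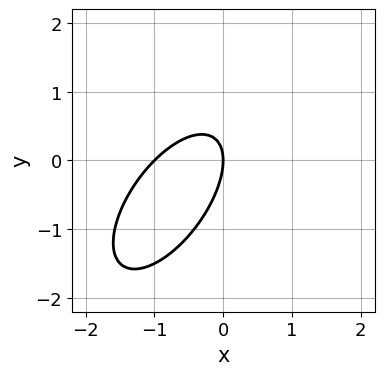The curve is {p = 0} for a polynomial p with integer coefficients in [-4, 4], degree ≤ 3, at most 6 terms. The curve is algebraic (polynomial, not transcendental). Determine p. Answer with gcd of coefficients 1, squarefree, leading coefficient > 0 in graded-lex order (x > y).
3*x^2 - 3*x*y + 2*y^2 + 3*x

First, degree: no degree-1 curve has this shape, so deg p = 2.
Then, from the visible intercepts: among the integer gridlines, it crosses the x-axis at x ∈ {-1, 0}; it crosses the y-axis at the gridline y = 0.
Finally, assembling these constraints gives the stated polynomial.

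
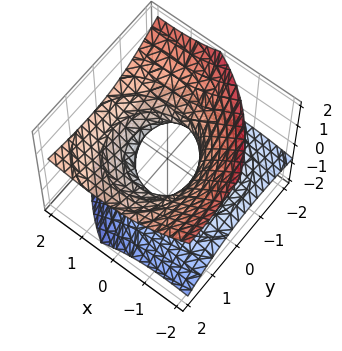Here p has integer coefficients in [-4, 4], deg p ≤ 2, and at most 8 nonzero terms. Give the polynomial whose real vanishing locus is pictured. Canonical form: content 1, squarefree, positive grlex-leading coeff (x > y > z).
1. The degree is 2 — no degree-1 surface has this shape.
2. Reading off the gridlines: no z-intercept at any integer in the box; the y-axis gridline crossings are at y ∈ {-1, 1}; the x-axis gridline crossings are at x ∈ {-1, 1}.
3. Putting this together gives p.

x^2 - 2*x*z + y^2 - 2*y*z - 3*z^2 - 1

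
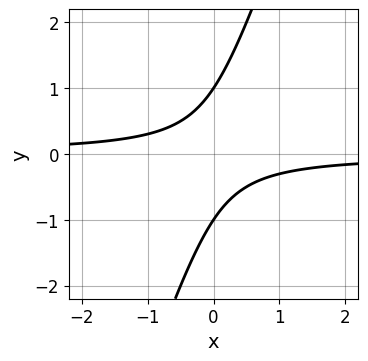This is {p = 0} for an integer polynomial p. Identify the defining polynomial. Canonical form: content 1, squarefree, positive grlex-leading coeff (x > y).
3*x*y - y^2 + 1

First, degree: no degree-1 curve has this shape, so deg p = 2.
Then, observable constraints: among the integer gridlines, it crosses the y-axis at y ∈ {-1, 1}; the curve avoids every integer x-axis point in the box.
Finally, together with the visible shape, these determine p as stated.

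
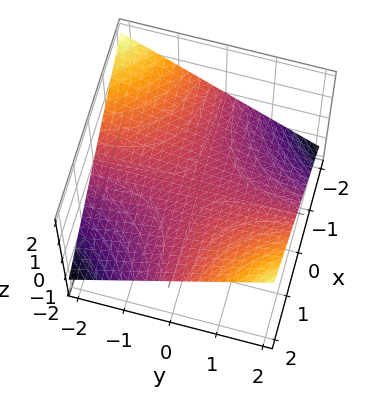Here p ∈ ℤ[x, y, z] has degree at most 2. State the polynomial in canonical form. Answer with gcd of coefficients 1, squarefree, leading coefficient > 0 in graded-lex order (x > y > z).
x*y - 3*z

(a) deg p = 2.
(b) From the axis intercepts and sections: it meets the z-axis at z = 0 (among the integer gridlines); every point of the y-axis in the box is on the surface.
(c) Fitting integer coefficients to these (and the overall shape) gives p.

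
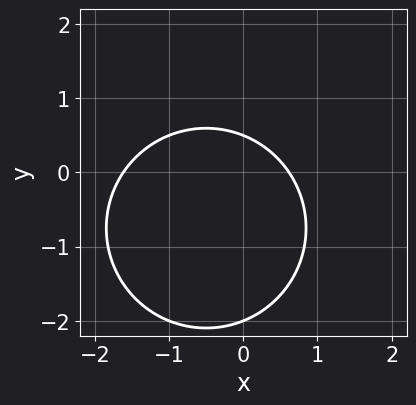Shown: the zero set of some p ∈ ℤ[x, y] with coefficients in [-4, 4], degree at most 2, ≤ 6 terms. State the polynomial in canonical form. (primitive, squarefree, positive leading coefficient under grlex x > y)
2*x^2 + 2*y^2 + 2*x + 3*y - 2

First, degree: no degree-1 curve has this shape, so deg p = 2.
Next, checking where it meets the axes: it meets the y-axis at y = -2 (among the integer gridlines).
Finally, fitting integer coefficients to these (and the overall shape) gives p.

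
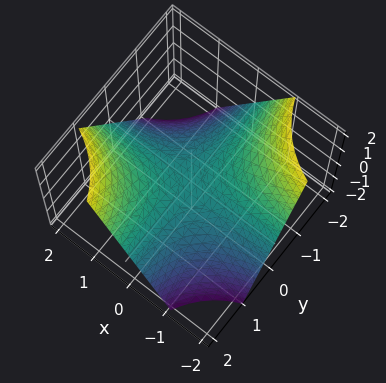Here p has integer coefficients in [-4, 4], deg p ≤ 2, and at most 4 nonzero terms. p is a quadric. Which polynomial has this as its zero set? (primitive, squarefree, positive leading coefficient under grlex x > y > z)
x*y - z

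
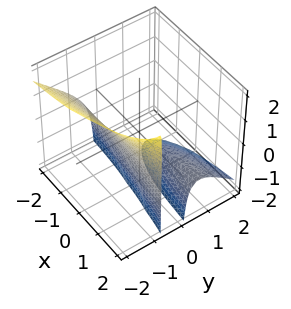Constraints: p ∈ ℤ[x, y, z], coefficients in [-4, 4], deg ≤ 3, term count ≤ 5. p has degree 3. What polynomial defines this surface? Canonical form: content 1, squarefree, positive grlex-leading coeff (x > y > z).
x*y*z + 3*y^3 + 3*y^2*z + 1

First, there are 2 components.
Then, deg p = 3.
Next, observable constraints: no x-intercept at any integer in the box; the surface avoids every integer z-axis point in the box.
Finally, the integer polynomial consistent with all of this is the stated p.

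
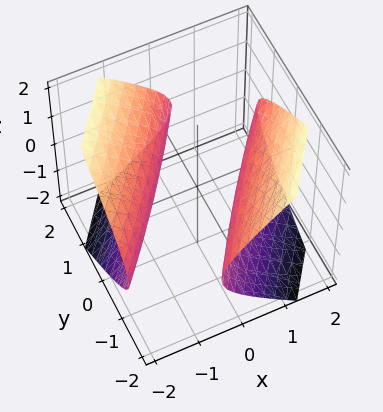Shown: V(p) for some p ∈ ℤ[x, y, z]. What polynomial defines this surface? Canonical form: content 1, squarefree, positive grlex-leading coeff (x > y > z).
2*x^2 - 3*x*y + y^2 - 3*z^2 - 2

(a) I count 2 distinct pieces. They look like related sheets of one shape, so recover p as a whole.
(b) The degree is 2 — a generic line meets the surface in up to 2 points.
(c) Against the integer gridlines: the x-axis gridline crossings are at x ∈ {-1, 1}; the surface avoids every integer z-axis point in the box.
(d) Matching integer coefficients to the picture gives p.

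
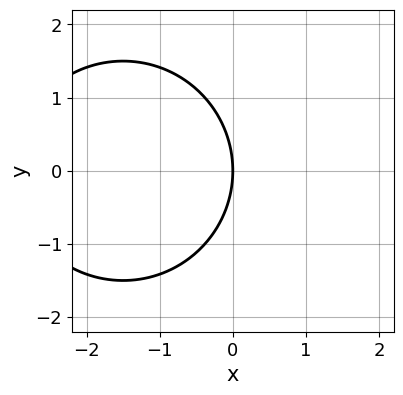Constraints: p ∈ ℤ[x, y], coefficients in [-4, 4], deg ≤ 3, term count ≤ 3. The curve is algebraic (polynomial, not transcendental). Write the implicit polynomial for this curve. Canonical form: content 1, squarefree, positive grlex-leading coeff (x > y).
(a) The degree is 2 — the shape is more complex than any degree-1 curve.
(b) Symmetries: mirror symmetry y ↦ −y ⇒ only even powers of y.
(c) Observable constraints: one y-axis crossing is at y = 0; it crosses the x-axis at the gridline x = 0.
(d) Matching integer coefficients to the picture gives p.

x^2 + y^2 + 3*x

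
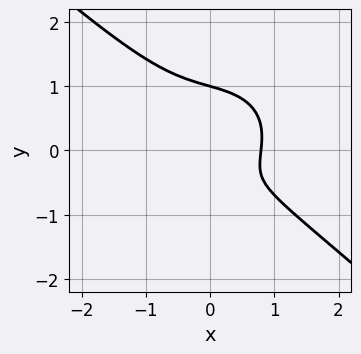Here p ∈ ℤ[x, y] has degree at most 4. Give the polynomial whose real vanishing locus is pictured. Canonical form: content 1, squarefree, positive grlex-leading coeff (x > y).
2*x^3 + 3*y^3 + 2*x*y - 2*y - 1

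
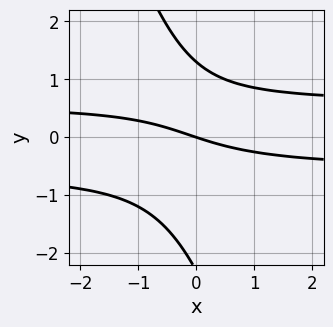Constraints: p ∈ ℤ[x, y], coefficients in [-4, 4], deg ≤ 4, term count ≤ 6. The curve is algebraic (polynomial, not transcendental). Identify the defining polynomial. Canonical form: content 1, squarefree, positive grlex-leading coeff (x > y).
(a) The degree is 3 — no degree-2 curve has this shape.
(b) From the visible intercepts: it meets the x-axis at x = 0 (among the integer gridlines); it crosses the y-axis at the gridline y = 0.
(c) Assembling these constraints gives the stated polynomial.

3*x*y^2 + y^3 + y^2 - x - 3*y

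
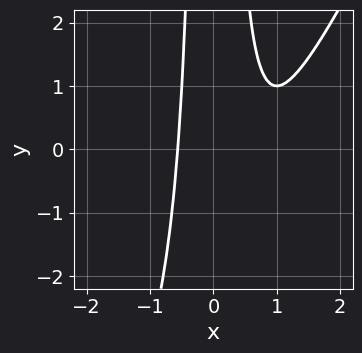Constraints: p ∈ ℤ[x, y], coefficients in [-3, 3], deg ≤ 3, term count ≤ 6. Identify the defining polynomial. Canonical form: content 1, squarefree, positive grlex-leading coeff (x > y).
2*x^3 - x^2*y - 2*x^2 + 1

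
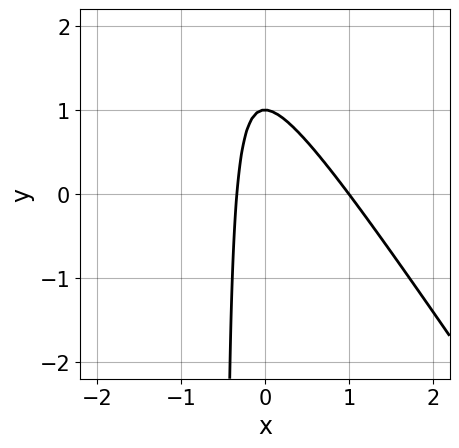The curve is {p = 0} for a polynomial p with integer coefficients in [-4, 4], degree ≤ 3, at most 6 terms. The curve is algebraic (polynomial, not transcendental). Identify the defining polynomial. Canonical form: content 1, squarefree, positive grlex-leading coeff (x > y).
(a) Degree: a generic line meets the curve in up to 2 points, so deg p = 2.
(b) From the visible intercepts: one y-axis crossing is at y = 1; it crosses the x-axis at the gridline x = 1.
(c) Fitting integer coefficients to these (and the overall shape) gives p.

3*x^2 + 2*x*y - 2*x + y - 1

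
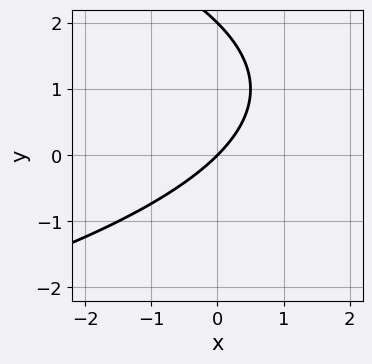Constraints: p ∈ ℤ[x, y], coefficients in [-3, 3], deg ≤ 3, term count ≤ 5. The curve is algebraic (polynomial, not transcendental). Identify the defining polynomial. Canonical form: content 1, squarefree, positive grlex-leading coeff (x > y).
(a) deg p = 2. The shape is more complex than any degree-1 curve.
(b) Observable constraints: one x-axis crossing is at x = 0; the y-axis gridline crossings are at y ∈ {0, 2}.
(c) Matching integer coefficients to the picture gives p.

y^2 + 2*x - 2*y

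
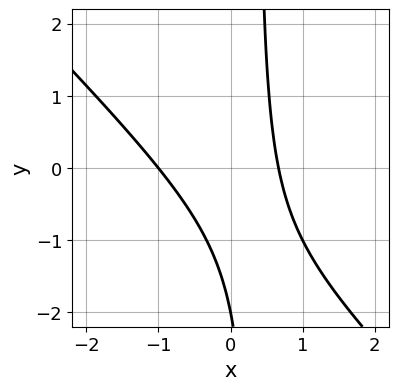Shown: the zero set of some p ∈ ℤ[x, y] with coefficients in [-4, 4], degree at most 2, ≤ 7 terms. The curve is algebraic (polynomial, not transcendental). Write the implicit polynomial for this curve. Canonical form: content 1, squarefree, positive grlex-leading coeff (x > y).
3*x^2 + 3*x*y + x - y - 2

(a) deg p = 2. A generic line meets the curve in up to 2 points.
(b) Against the integer gridlines: it crosses the y-axis at the gridline y = -2; one x-axis crossing is at x = -1.
(c) Together with the visible shape, these determine p as stated.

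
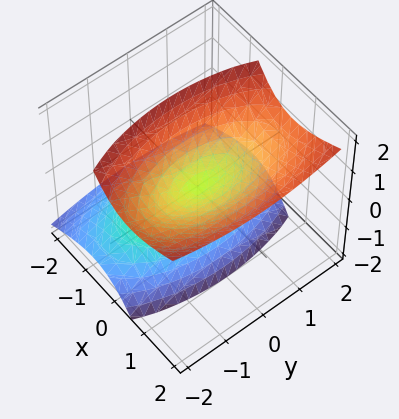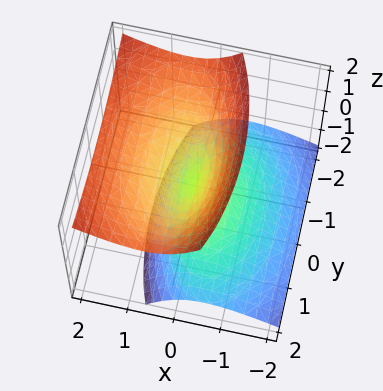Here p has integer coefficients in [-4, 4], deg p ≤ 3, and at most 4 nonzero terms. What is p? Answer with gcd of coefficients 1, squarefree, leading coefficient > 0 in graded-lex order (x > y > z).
(a) deg p = 2. The shape is more complex than any degree-1 surface.
(b) Reading off the gridlines: one y-axis crossing is at y = 0; it meets the z-axis at z = 0 (among the integer gridlines); it crosses the x-axis at the gridline x = 0.
(c) Matching integer coefficients to the picture gives p.

3*x^2 - 3*x*z + y^2 - 2*z^2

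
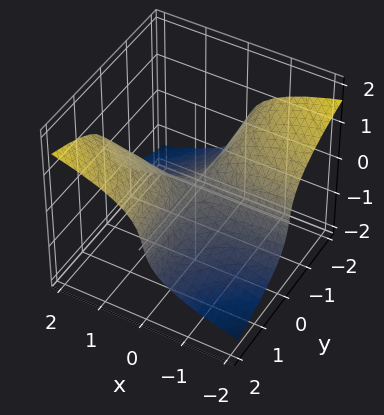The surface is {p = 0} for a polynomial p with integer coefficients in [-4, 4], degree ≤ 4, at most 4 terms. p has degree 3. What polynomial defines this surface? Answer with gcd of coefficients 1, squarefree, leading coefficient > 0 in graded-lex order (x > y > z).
deg p = 3. No degree-2 surface has this shape.
From the visible intercepts: the visible y-axis segment lies entirely on the surface; every point of the x-axis in the box is on the surface; one z-axis crossing is at z = 0.
These observations pin down the coefficients.

2*z^3 - 2*x*y + z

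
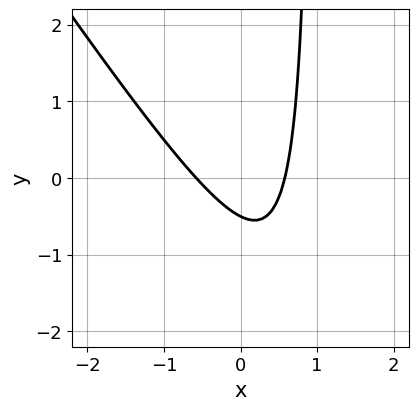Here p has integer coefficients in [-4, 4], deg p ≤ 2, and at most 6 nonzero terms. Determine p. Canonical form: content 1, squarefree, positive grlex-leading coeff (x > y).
(a) deg p = 2. No degree-1 curve has this shape.
(b) Putting this together gives p.

3*x^2 + 2*x*y - 2*y - 1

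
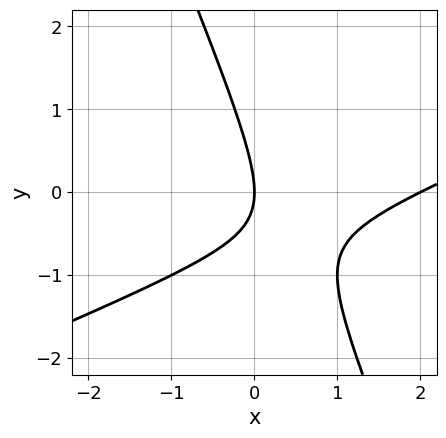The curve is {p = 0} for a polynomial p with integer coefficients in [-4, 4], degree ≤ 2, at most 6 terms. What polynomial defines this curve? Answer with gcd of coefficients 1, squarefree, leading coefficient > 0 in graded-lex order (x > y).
(a) Degree: no degree-1 curve has this shape, so deg p = 2.
(b) From the axis intercepts and sections: it meets the y-axis at y = 0 (among the integer gridlines); among the integer gridlines, it crosses the x-axis at x ∈ {0, 2}.
(c) These observations pin down the coefficients.

x^2 - 2*x*y - y^2 - 2*x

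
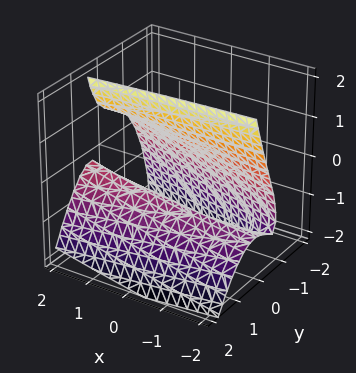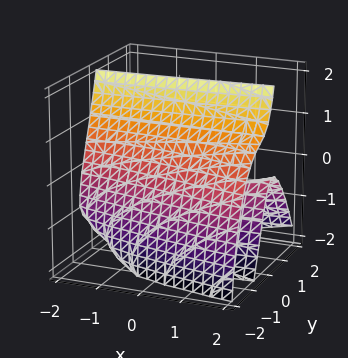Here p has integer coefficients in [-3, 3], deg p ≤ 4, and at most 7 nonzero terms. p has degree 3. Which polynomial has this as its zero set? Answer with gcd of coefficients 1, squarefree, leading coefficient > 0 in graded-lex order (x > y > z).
1. The degree is 3 — a generic line meets the surface in up to 3 points.
2. From the visible intercepts: no x-intercept at any integer in the box; among the integer gridlines, it crosses the z-axis at z ∈ {-1, 1}.
3. Fitting integer coefficients to these (and the overall shape) gives p.

2*y^3 - x*y + 3*y*z - z^2 + 1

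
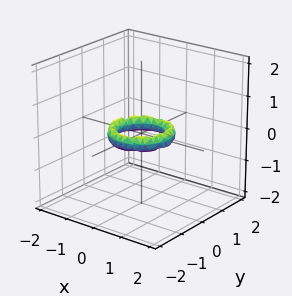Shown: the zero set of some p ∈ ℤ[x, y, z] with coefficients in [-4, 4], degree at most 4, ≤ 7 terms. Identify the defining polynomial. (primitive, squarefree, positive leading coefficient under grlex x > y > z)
2*x^4 + 4*x^2*y^2 + 2*y^4 - 3*x^2 - 3*y^2 + 2*z^2 + 1

1. Degree: the shape is more complex than any degree-3 surface, so deg p = 4.
2. Symmetries: the z-axis is an axis of rotation, so x and y enter only as x² + y².
3. From the visible intercepts: among the integer gridlines, it crosses the x-axis at x ∈ {-1, 1}; the y-axis gridline crossings are at y ∈ {-1, 1}.
4. Matching integer coefficients to the picture gives p.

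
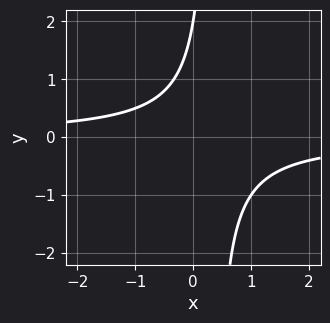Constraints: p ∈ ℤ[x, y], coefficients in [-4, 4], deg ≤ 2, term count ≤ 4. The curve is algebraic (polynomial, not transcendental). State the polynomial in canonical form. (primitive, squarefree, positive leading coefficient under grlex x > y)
3*x*y - y + 2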